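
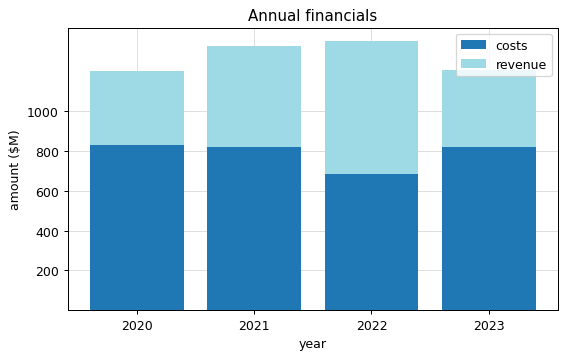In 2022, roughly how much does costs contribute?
costs top ≈ 600, bottom ≈ 0; segment ≈ 600.

≈ 600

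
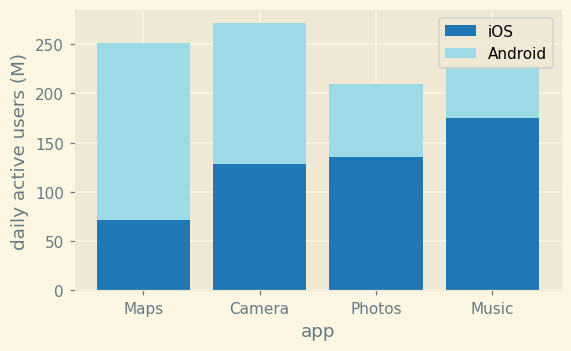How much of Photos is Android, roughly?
Android top ≈ 200, bottom ≈ 125; segment ≈ 75.

≈ 75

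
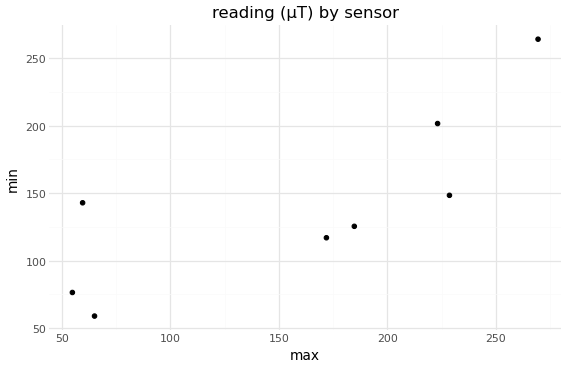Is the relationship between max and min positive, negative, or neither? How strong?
Points are positively correlated; strong (|r| ≈ 0.8).

positive, strong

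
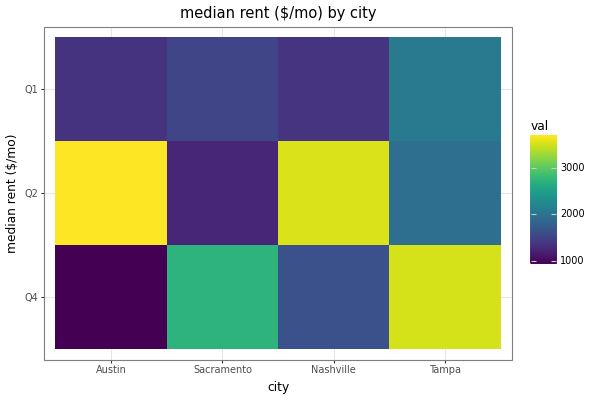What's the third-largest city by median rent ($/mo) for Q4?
Nashville

Top 4 for Q4: Tampa ≈ 3500, Sacramento ≈ 2500, Nashville ≈ 1500, Austin ≈ 1000.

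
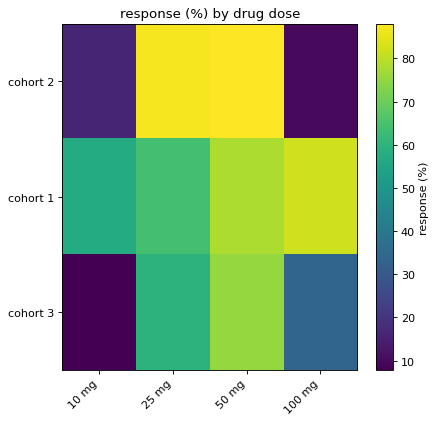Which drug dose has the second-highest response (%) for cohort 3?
25 mg

Top 3 for cohort 3: 50 mg ≈ 80, 25 mg ≈ 60, 100 mg ≈ 30.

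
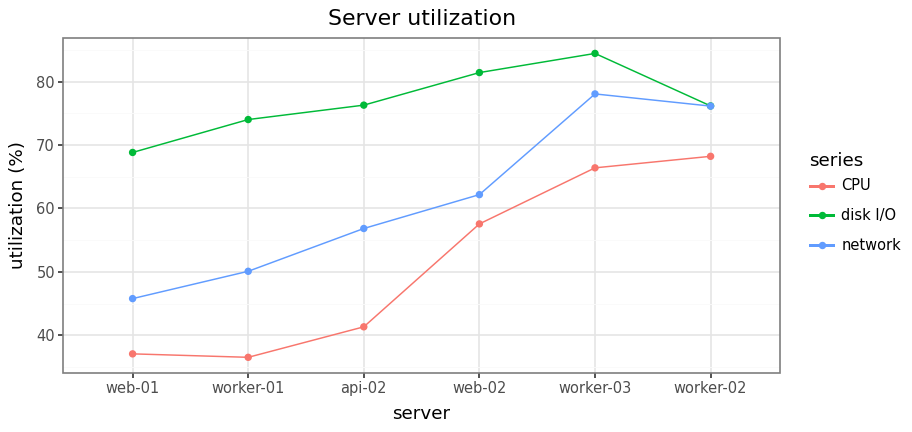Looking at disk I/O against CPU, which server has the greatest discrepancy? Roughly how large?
worker-01: disk I/O ≈ 75, CPU ≈ 35 → gap ≈ 40. Next-largest (api-02) is only ≈ 35.

worker-01, ≈ 40 %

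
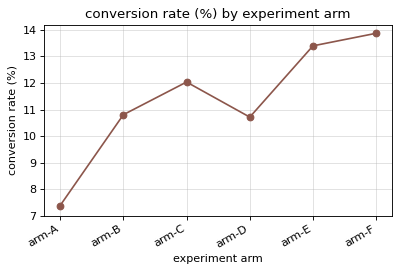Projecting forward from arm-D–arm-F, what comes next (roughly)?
≈ 15.5

Last three: 11, 13, 14 → slope ≈ 1.5/step → next ≈ 15.5.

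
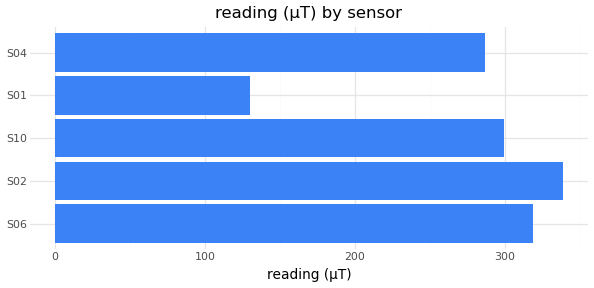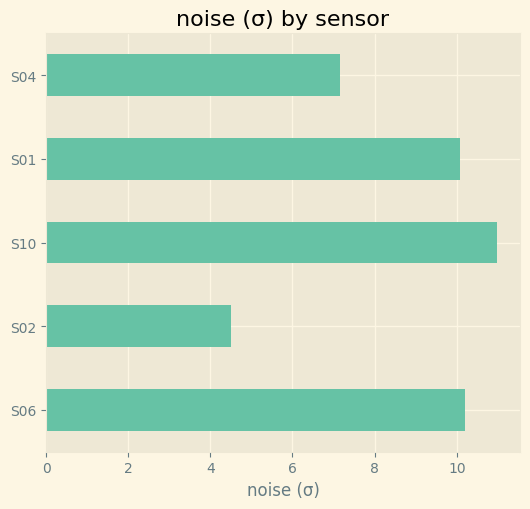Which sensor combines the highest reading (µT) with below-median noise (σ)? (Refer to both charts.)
Chart 2 median noise (σ) ≈ 10; below-median sensors: S02, S04. Among those, S02 has the highest reading (µT) (≈ 350).

S02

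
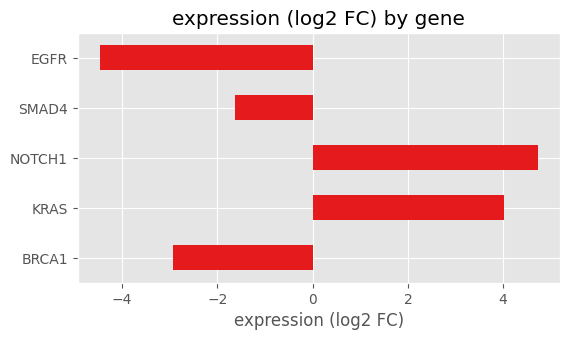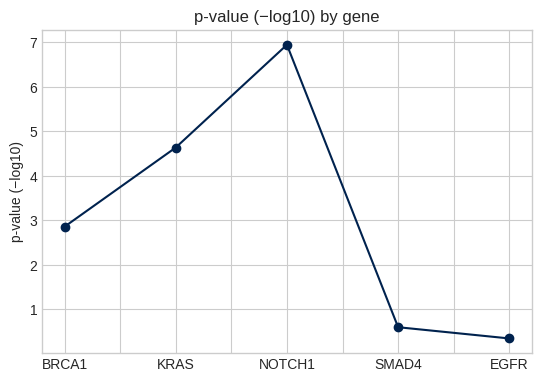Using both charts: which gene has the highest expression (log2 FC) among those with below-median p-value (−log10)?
SMAD4

Chart 2 median p-value (−log10) ≈ 3; below-median genes: SMAD4, EGFR. Among those, SMAD4 has the highest expression (log2 FC) (≈ -1.5).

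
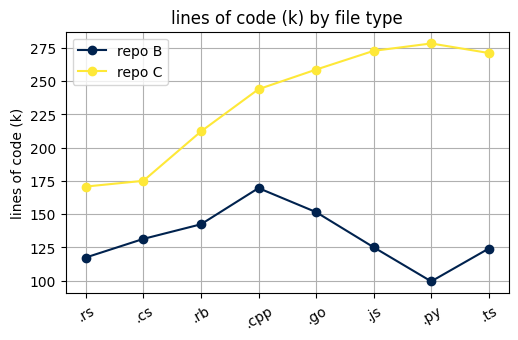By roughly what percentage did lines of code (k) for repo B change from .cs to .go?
.cs ≈ 140, .go ≈ 160; (160 − 140) / 140 ≈ +14.3%.

≈ +14.3%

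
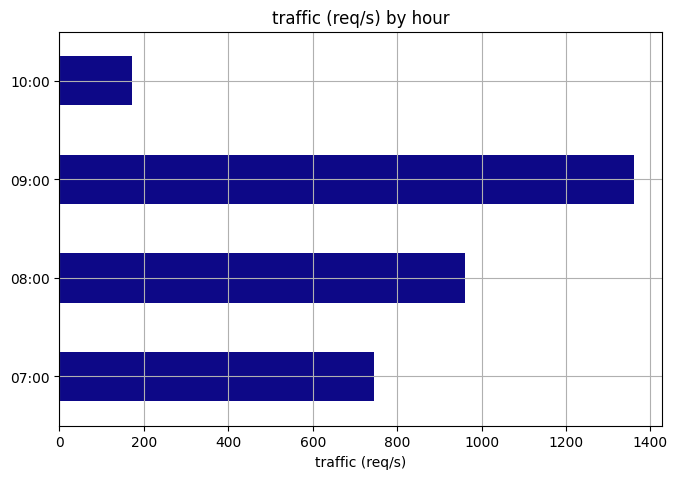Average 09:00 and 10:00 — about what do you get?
(1400 + 200) / 2 ≈ 800.

≈ 800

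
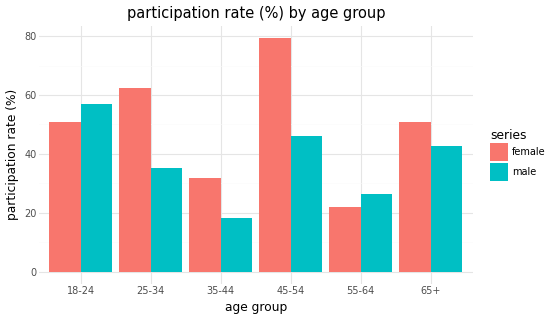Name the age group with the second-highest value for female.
Top 3 for female: 45-54 ≈ 80, 25-34 ≈ 60, 18-24 ≈ 50.

25-34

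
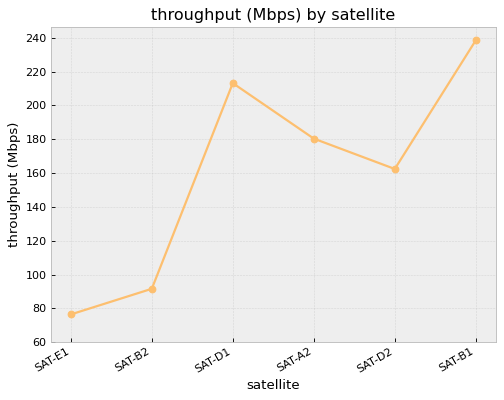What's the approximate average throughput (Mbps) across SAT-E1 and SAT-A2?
≈ 130

(80 + 180) / 2 ≈ 130.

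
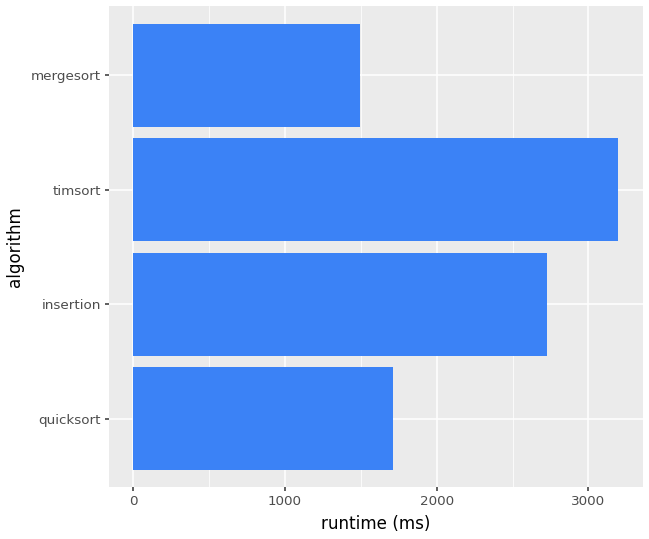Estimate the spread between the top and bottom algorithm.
Max timsort ≈ 3000, min mergesort ≈ 1500; range ≈ 1500.

≈ 1500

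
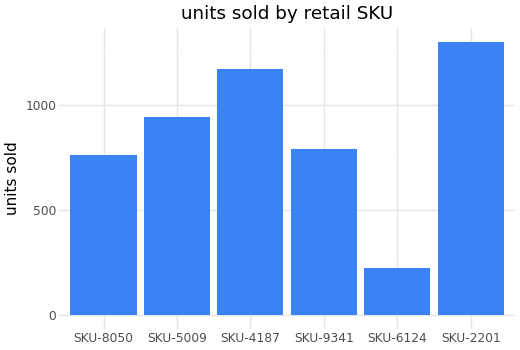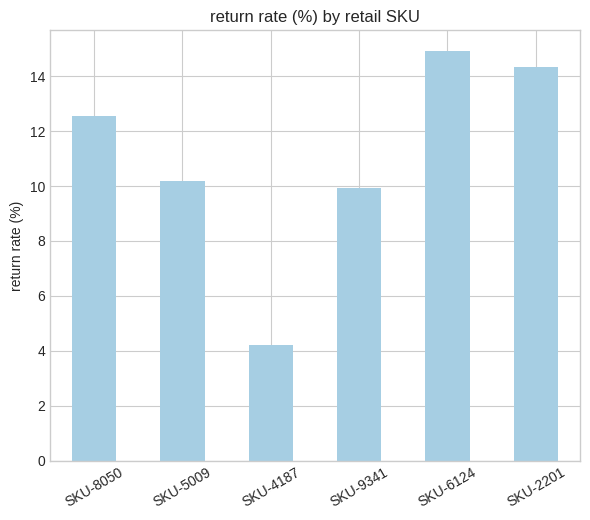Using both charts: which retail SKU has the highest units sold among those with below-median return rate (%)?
Chart 2 median return rate (%) ≈ 12; below-median retail SKUs: SKU-5009, SKU-4187, SKU-9341. Among those, SKU-4187 has the highest units sold (≈ 1200).

SKU-4187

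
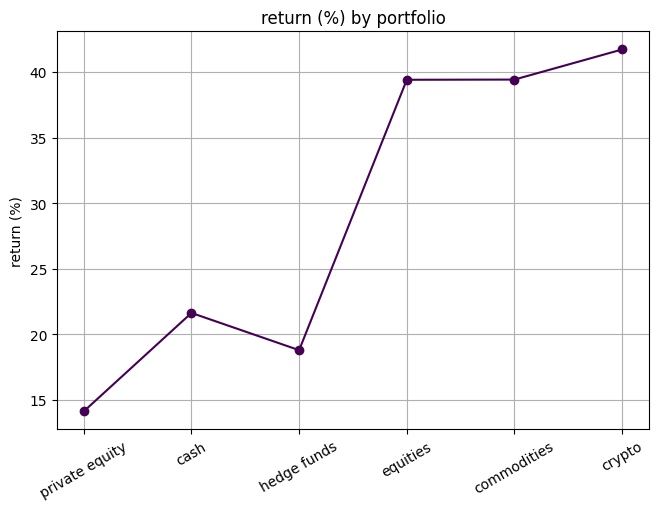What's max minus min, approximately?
Max crypto ≈ 40, min private equity ≈ 15; range ≈ 25.

≈ 25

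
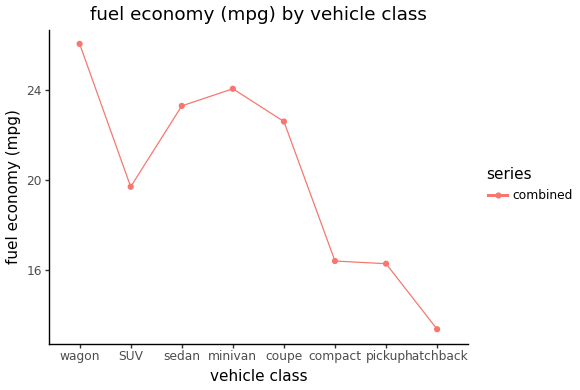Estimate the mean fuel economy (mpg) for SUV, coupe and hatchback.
≈ 19

(20 + 22 + 14) / 3 ≈ 19.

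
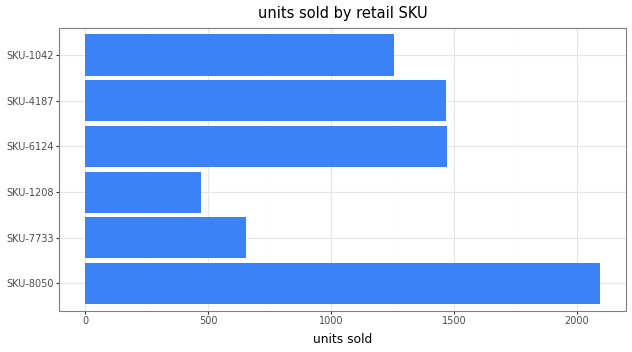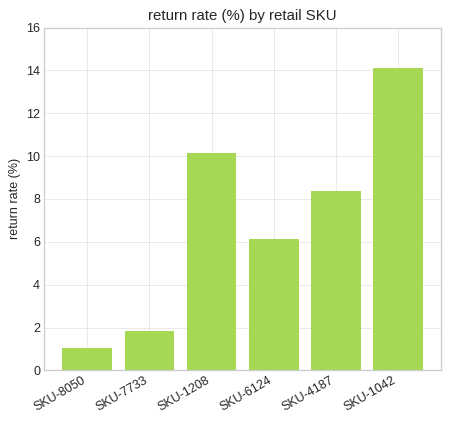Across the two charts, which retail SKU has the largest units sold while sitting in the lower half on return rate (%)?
Chart 2 median return rate (%) ≈ 8; below-median retail SKUs: SKU-8050, SKU-7733, SKU-6124. Among those, SKU-8050 has the highest units sold (≈ 2000).

SKU-8050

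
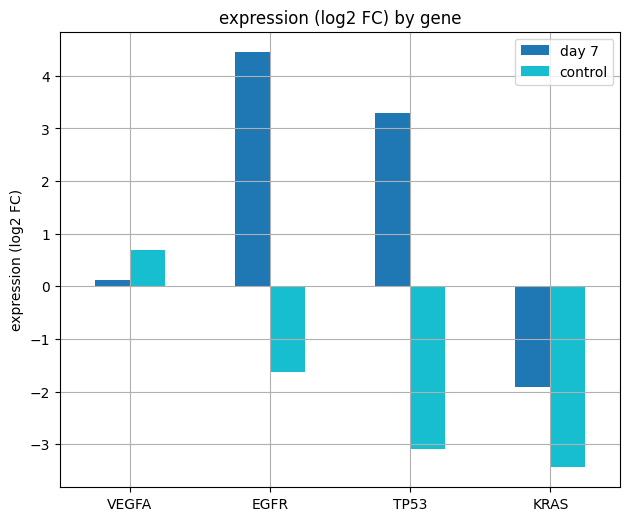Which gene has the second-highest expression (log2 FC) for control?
EGFR

Top 3 for control: VEGFA ≈ 1, EGFR ≈ -2, TP53 ≈ -3.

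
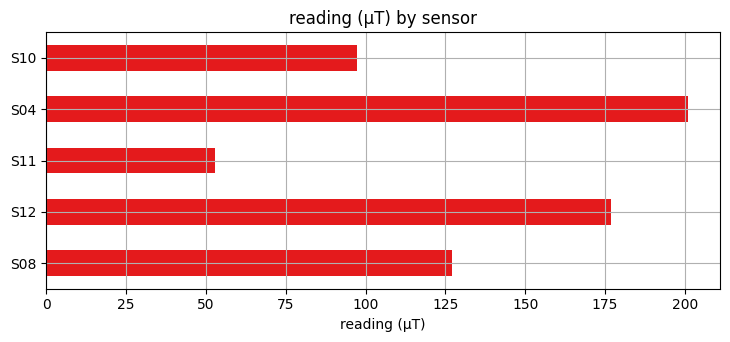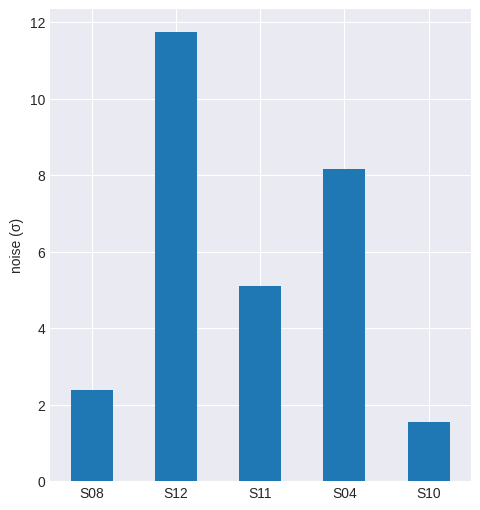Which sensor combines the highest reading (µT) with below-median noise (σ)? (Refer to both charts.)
Chart 2 median noise (σ) ≈ 6; below-median sensors: S08, S10. Among those, S08 has the highest reading (µT) (≈ 120).

S08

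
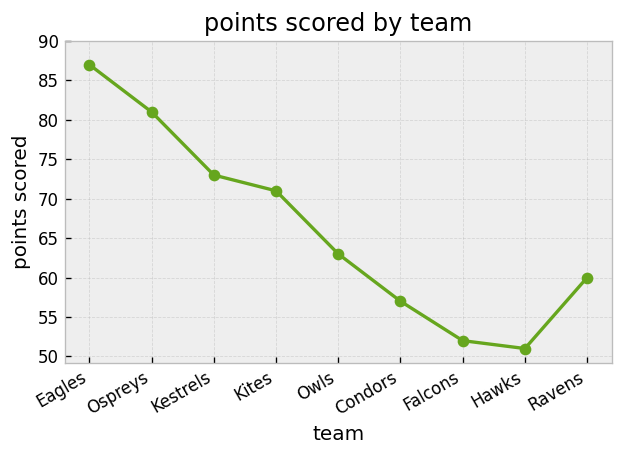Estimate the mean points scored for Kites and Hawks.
≈ 60

(70 + 50) / 2 ≈ 60.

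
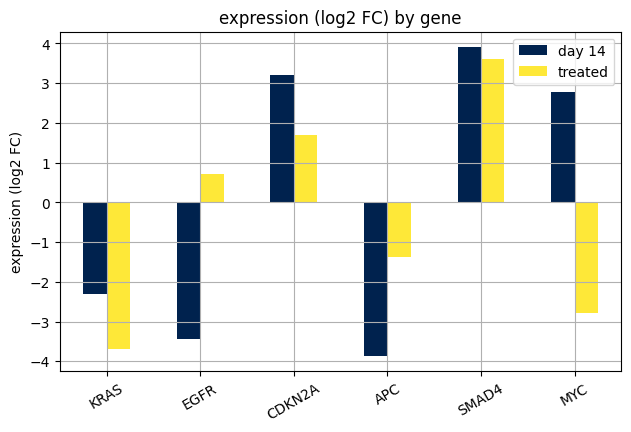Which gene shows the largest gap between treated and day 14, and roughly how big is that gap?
MYC, ≈ 6 log2 FC

MYC: treated ≈ -3, day 14 ≈ 3 → gap ≈ 6. Next-largest (EGFR) is only ≈ 4.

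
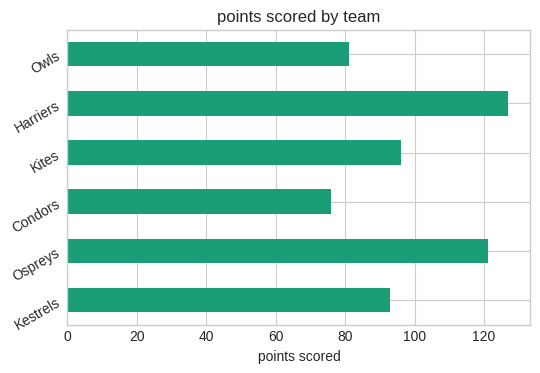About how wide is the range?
≈ 40

Max Harriers ≈ 120, min Condors ≈ 80; range ≈ 40.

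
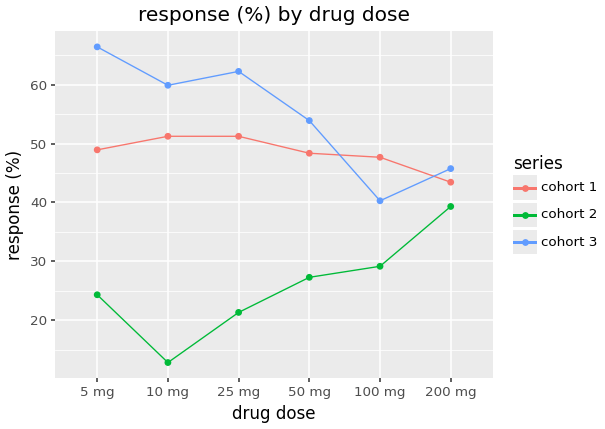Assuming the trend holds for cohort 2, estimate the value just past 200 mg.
Last three: 25, 30, 40 → slope ≈ 7.5/step → next ≈ 47.5.

≈ 47.5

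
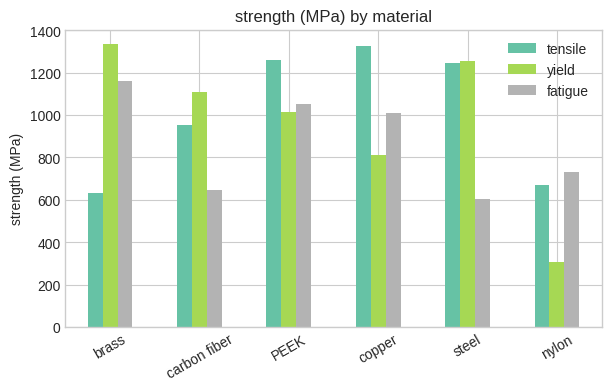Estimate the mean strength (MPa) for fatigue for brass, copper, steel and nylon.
(1200 + 1000 + 600 + 800) / 4 ≈ 900.

≈ 900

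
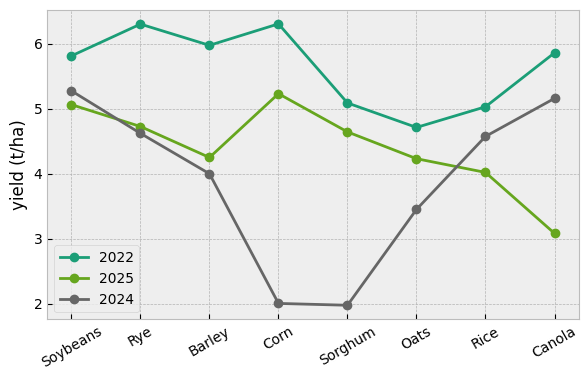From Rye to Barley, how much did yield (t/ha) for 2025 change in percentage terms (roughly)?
Rye ≈ 4.5, Barley ≈ 4.0; (4.0 − 4.5) / 4.5 ≈ -11.1%.

≈ -11.1%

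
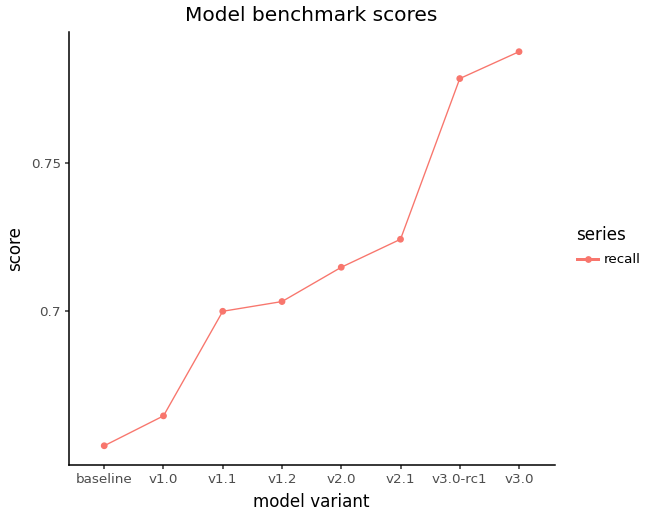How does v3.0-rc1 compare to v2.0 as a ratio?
≈ 1.08×

v3.0-rc1 ≈ 0.78, v2.0 ≈ 0.72; 0.78/0.72 ≈ 1.08.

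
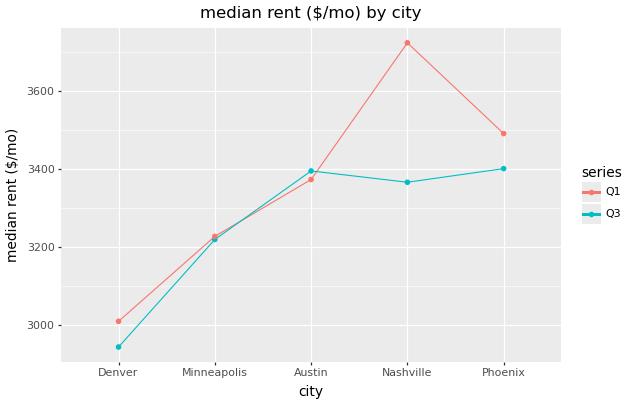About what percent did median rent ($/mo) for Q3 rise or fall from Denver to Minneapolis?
Denver ≈ 2900, Minneapolis ≈ 3200; (3200 − 2900) / 2900 ≈ +10.3%.

≈ +10.3%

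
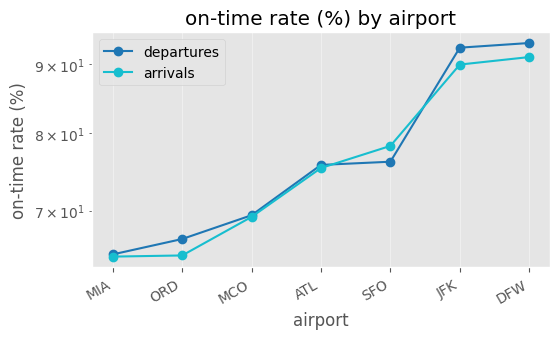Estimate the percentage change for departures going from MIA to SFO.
MIA ≈ 65, SFO ≈ 75; (75 − 65) / 65 ≈ +15.4%.

≈ +15.4%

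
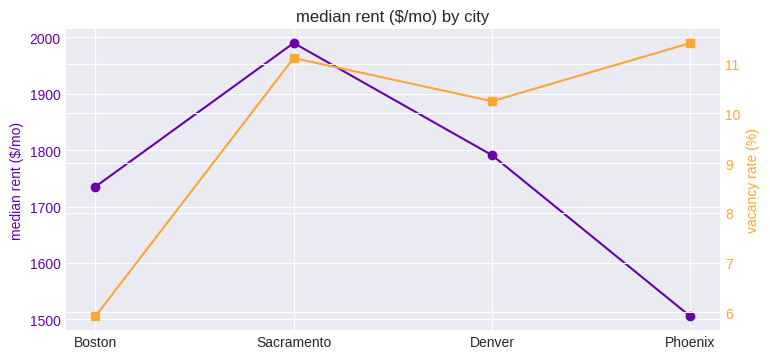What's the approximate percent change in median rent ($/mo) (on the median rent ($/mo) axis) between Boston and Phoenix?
Boston ≈ 1750, Phoenix ≈ 1500; (1500 − 1750) / 1750 ≈ -14.3%.

≈ -14.3%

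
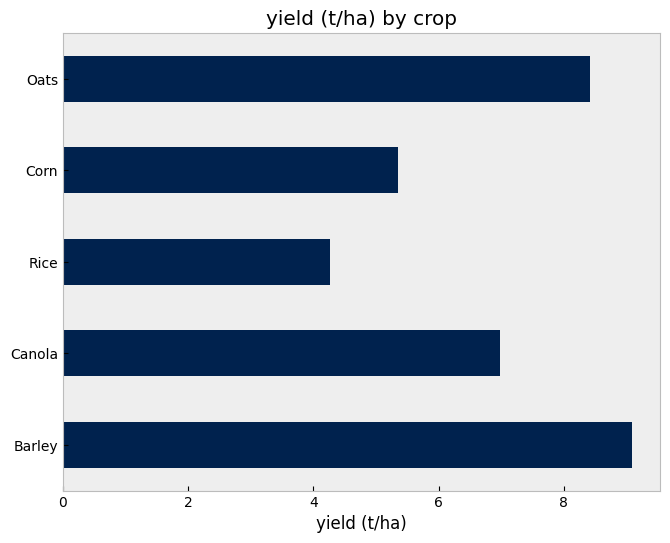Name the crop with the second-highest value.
Top 3: Barley ≈ 9, Oats ≈ 8, Canola ≈ 7.

Oats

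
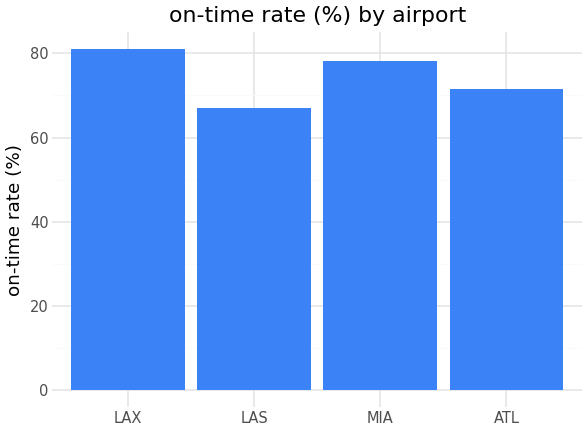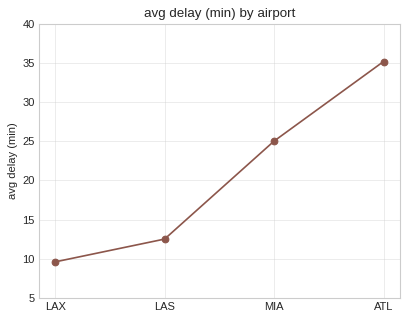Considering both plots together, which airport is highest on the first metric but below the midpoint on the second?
LAX

Chart 2 median avg delay (min) ≈ 20; below-median airports: LAX, LAS. Among those, LAX has the highest on-time rate (%) (≈ 80).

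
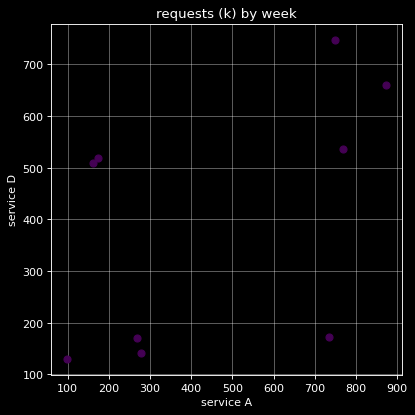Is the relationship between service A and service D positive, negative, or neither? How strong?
Points are positively correlated; moderate (|r| ≈ 0.5).

positive, moderate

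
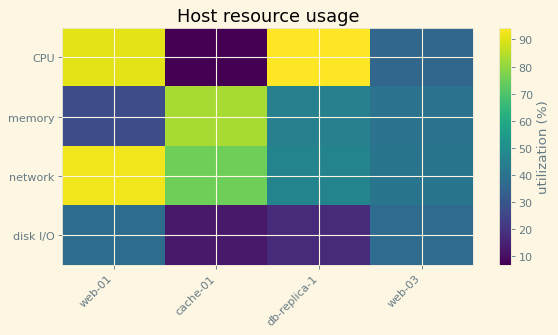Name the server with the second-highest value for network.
Top 3 for network: web-01 ≈ 90, cache-01 ≈ 70, db-replica-1 ≈ 50.

cache-01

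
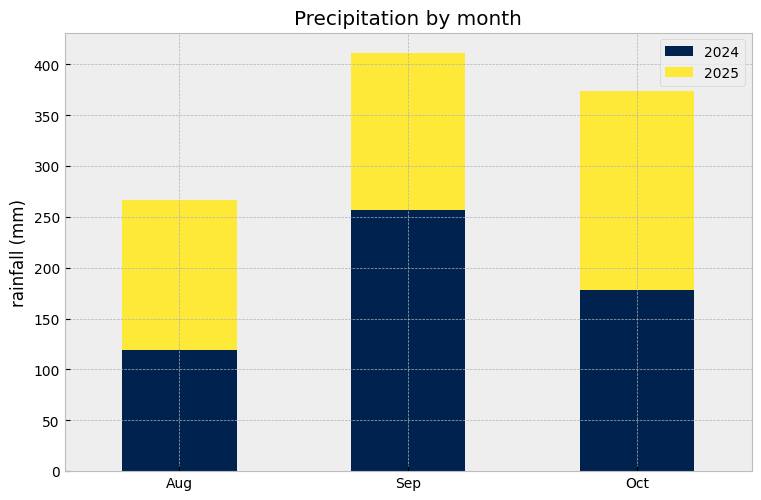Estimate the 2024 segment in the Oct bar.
2024 top ≈ 200, bottom ≈ 0; segment ≈ 200.

≈ 200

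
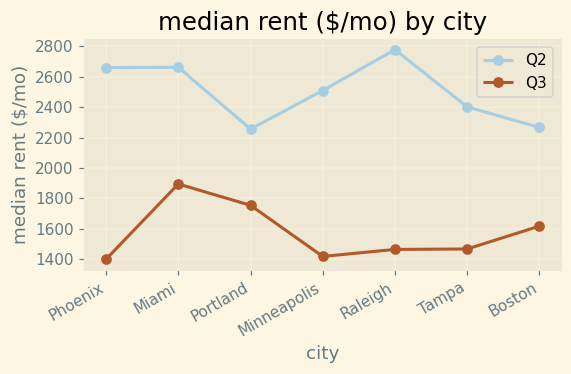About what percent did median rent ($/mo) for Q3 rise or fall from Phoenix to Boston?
≈ +14.3%

Phoenix ≈ 1400, Boston ≈ 1600; (1600 − 1400) / 1400 ≈ +14.3%.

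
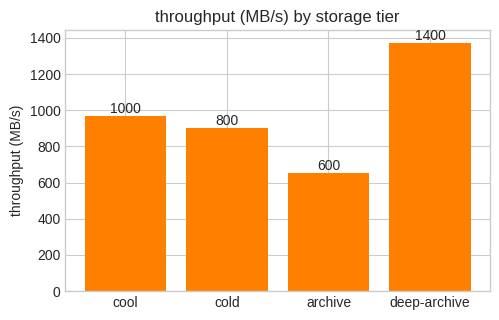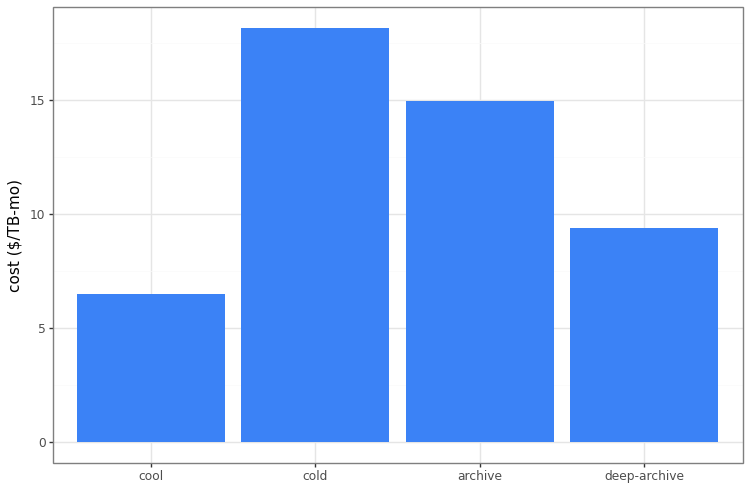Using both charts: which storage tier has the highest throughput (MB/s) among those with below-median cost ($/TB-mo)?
deep-archive

Chart 2 median cost ($/TB-mo) ≈ 12; below-median storage tiers: cool, deep-archive. Among those, deep-archive has the highest throughput (MB/s) (≈ 1400).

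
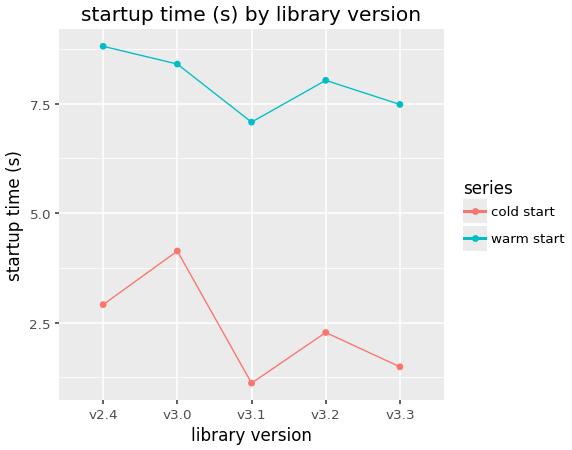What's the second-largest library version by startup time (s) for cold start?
v2.4

Top 3 for cold start: v3.0 ≈ 4, v2.4 ≈ 3, v3.2 ≈ 2.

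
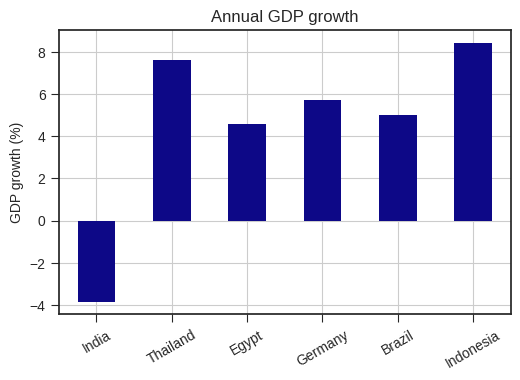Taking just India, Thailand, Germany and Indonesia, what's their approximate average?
(-4 + 8 + 6 + 8) / 4 ≈ 4.

≈ 4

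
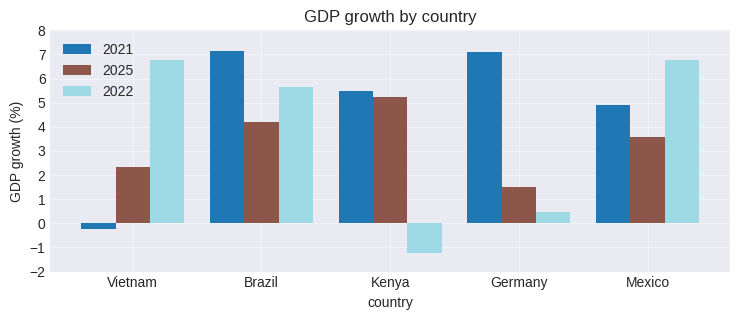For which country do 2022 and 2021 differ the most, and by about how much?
Vietnam, ≈ 7 %

Vietnam: 2022 ≈ 7, 2021 ≈ 0 → gap ≈ 7. Next-largest (Kenya) is only ≈ 6.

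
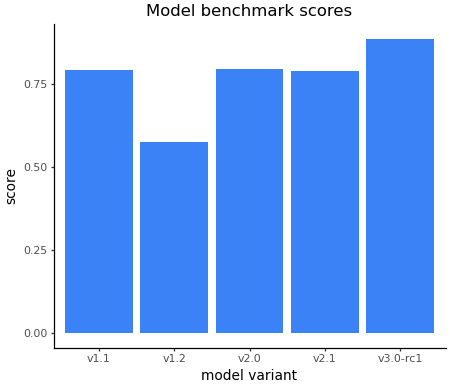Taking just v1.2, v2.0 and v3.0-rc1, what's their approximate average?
≈ 0.77

(0.6 + 0.8 + 0.9) / 3 ≈ 0.77.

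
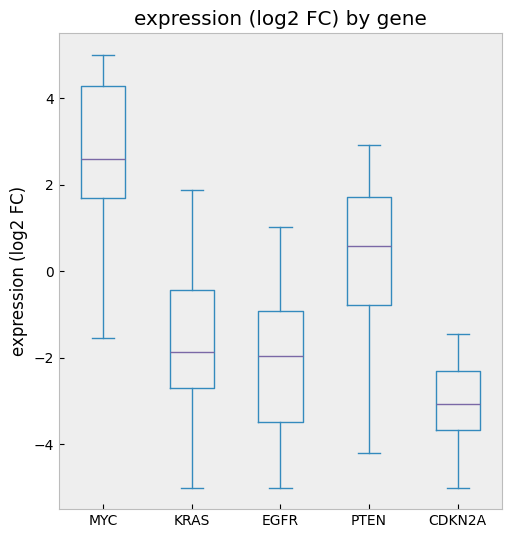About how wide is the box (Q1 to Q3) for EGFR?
≈ 2.5

Q3 ≈ -1.0, Q1 ≈ -3.5; IQR ≈ 2.5.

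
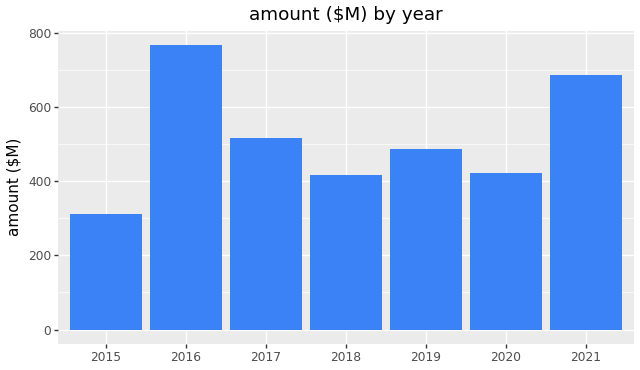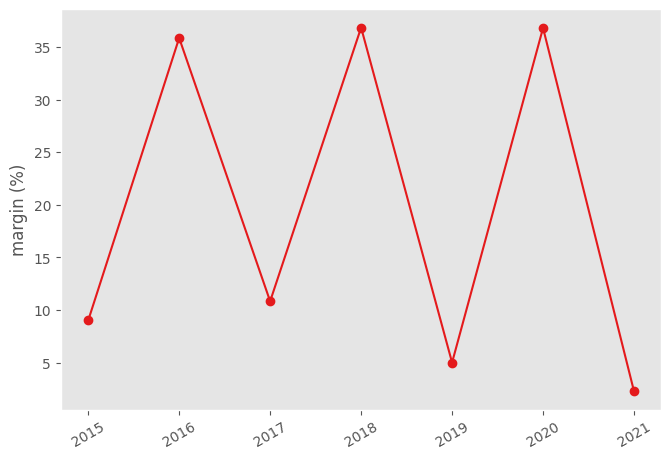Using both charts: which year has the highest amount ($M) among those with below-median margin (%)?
Chart 2 median margin (%) ≈ 10; below-median years: 2015, 2019, 2021. Among those, 2021 has the highest amount ($M) (≈ 700).

2021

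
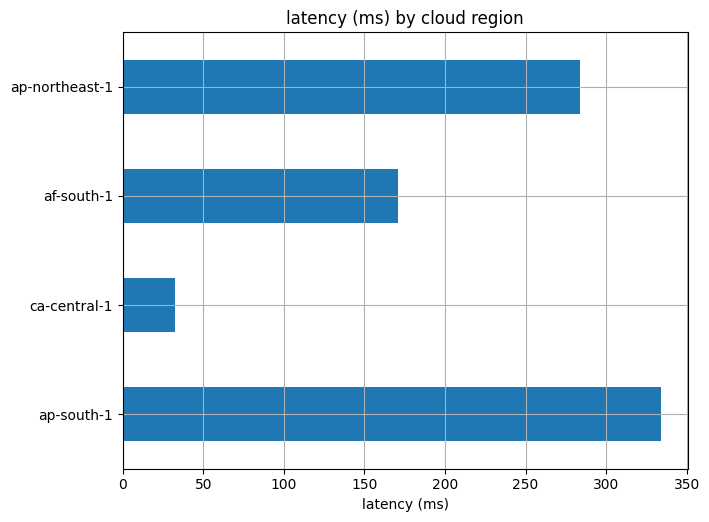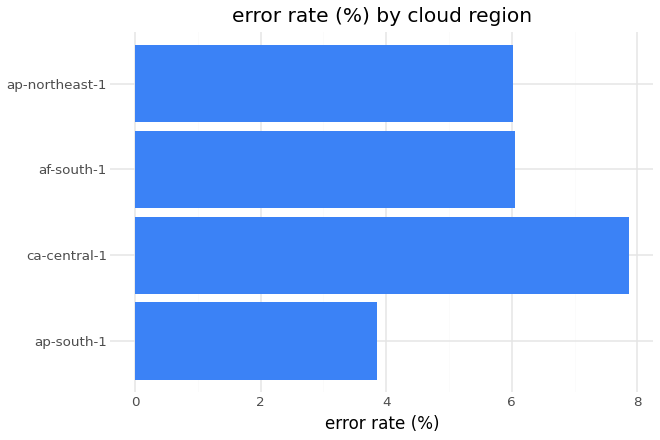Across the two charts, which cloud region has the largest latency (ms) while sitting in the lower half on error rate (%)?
Chart 2 median error rate (%) ≈ 6; below-median cloud regions: ap-south-1, ap-northeast-1. Among those, ap-south-1 has the highest latency (ms) (≈ 350).

ap-south-1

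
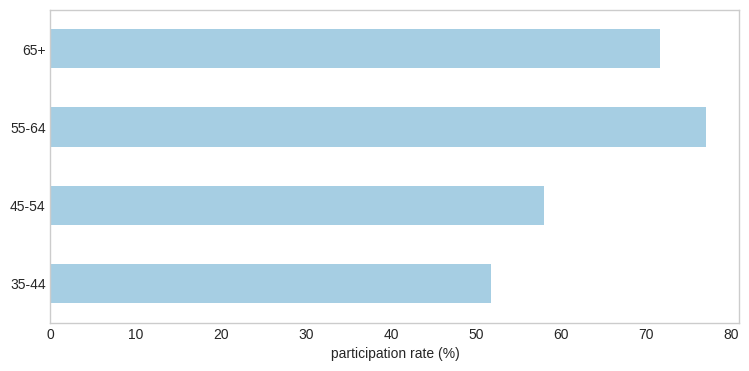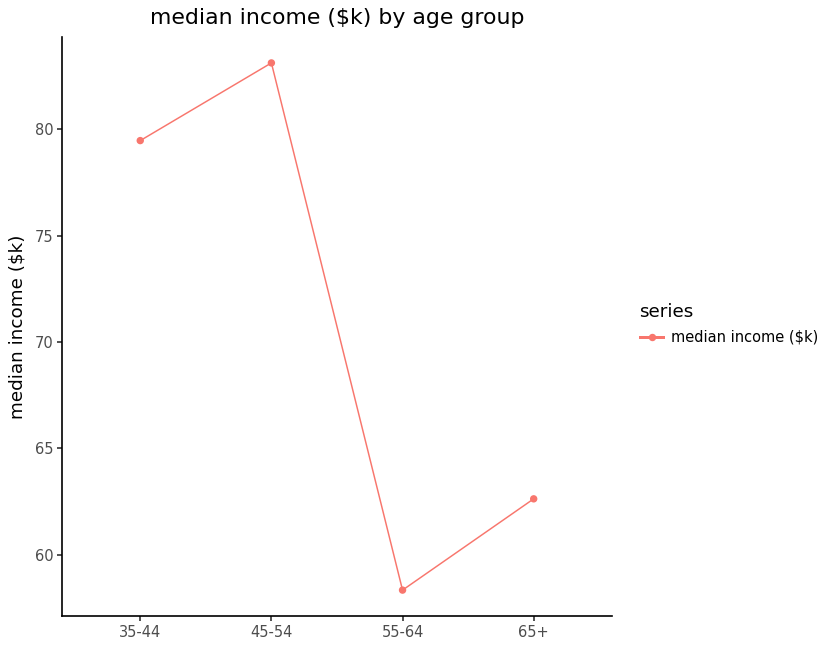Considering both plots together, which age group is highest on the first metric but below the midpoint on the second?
55-64

Chart 2 median median income ($k) ≈ 70; below-median age groups: 55-64, 65+. Among those, 55-64 has the highest participation rate (%) (≈ 80).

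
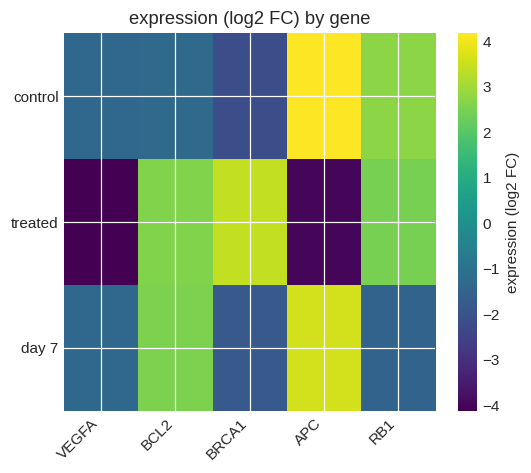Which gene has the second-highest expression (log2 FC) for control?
Top 3 for control: APC ≈ 4, RB1 ≈ 3, BCL2 ≈ -1.

RB1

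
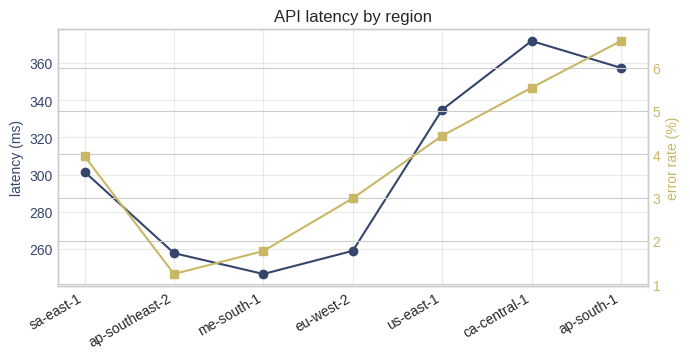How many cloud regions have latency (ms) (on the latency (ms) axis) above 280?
4

Above 280: sa-east-1, us-east-1, ca-central-1, ap-south-1.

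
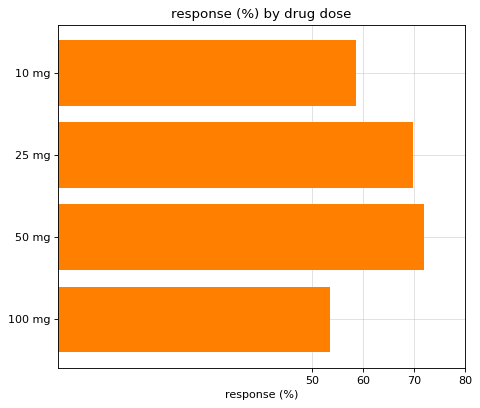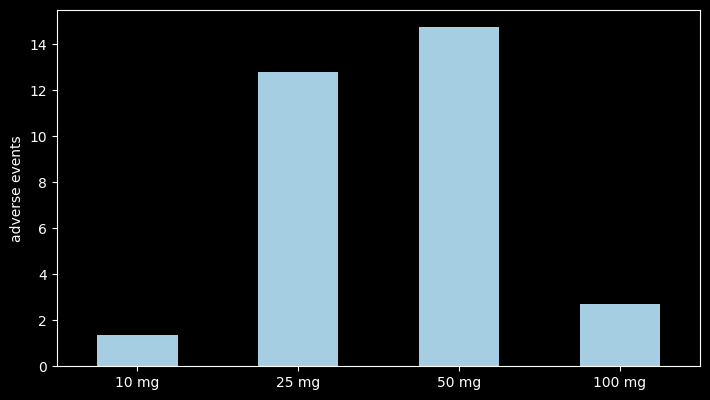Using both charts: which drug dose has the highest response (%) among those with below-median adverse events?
Chart 2 median adverse events ≈ 8; below-median drug doses: 10 mg, 100 mg. Among those, 10 mg has the highest response (%) (≈ 60).

10 mg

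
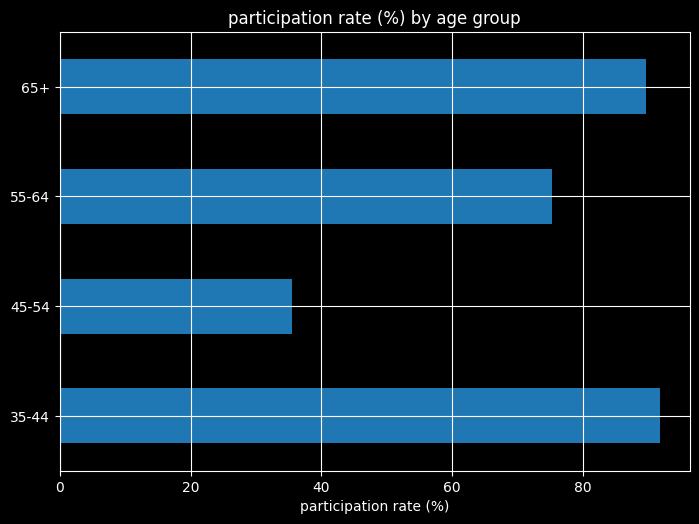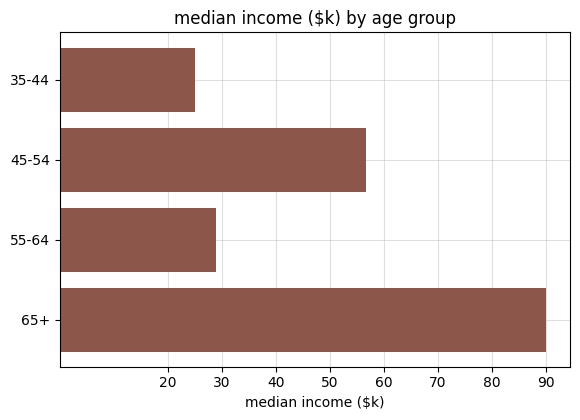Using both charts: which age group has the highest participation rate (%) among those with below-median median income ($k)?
35-44

Chart 2 median median income ($k) ≈ 40; below-median age groups: 35-44, 55-64. Among those, 35-44 has the highest participation rate (%) (≈ 90).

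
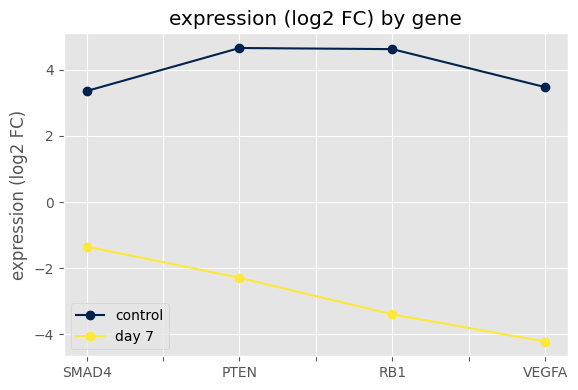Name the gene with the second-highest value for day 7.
PTEN

Top 3 for day 7: SMAD4 ≈ -1, PTEN ≈ -2, RB1 ≈ -3.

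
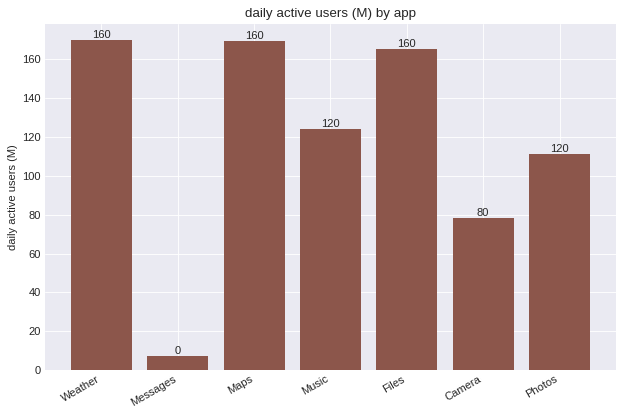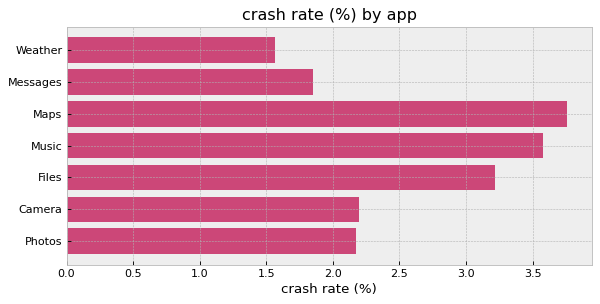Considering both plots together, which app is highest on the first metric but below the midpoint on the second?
Weather

Chart 2 median crash rate (%) ≈ 2; below-median apps: Weather, Messages, Photos. Among those, Weather has the highest daily active users (M) (≈ 160).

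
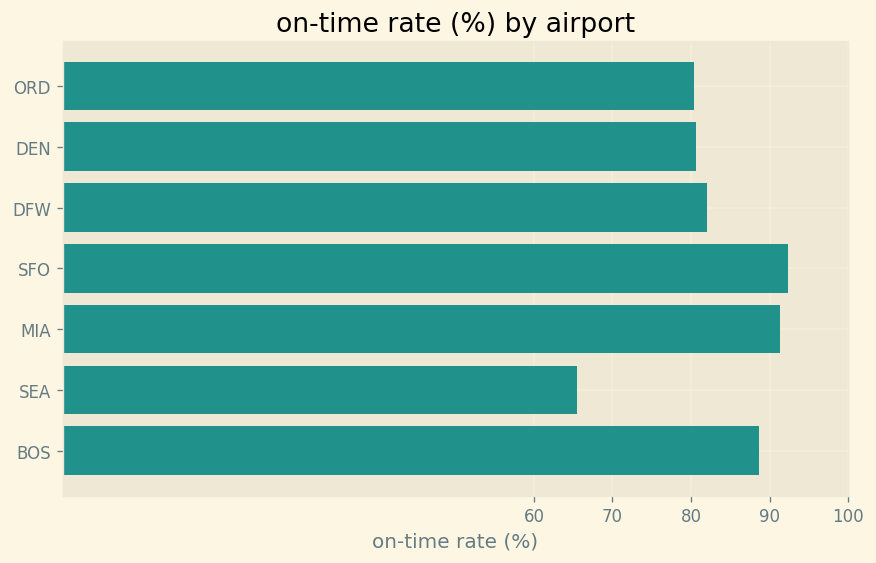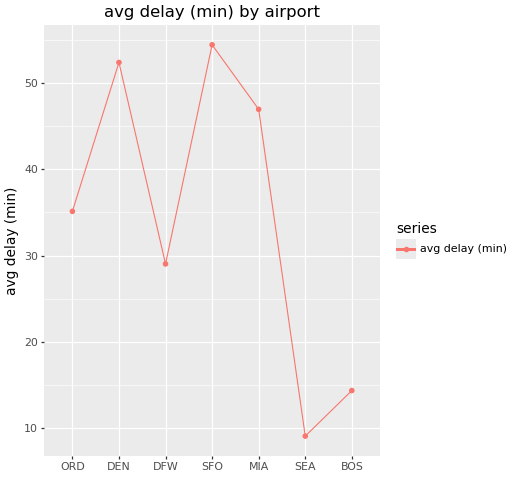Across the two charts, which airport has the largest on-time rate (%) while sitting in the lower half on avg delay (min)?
BOS

Chart 2 median avg delay (min) ≈ 35; below-median airports: DFW, SEA, BOS. Among those, BOS has the highest on-time rate (%) (≈ 90).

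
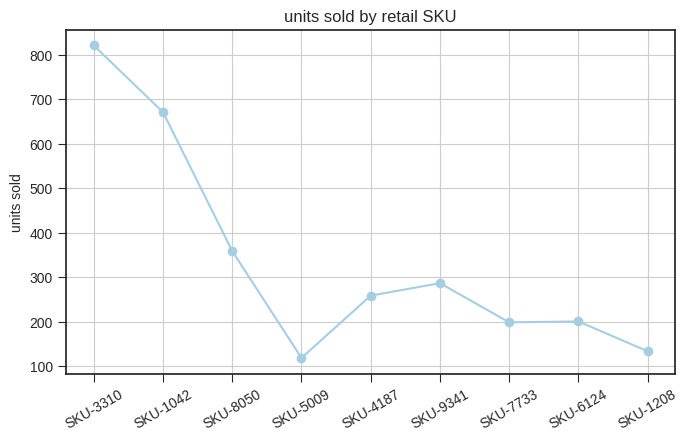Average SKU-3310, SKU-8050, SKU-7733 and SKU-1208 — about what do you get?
(800 + 400 + 200 + 100) / 4 ≈ 375.

≈ 375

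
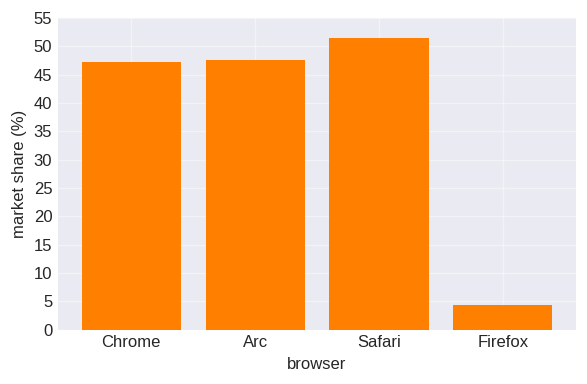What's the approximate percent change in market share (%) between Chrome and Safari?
Chrome ≈ 45, Safari ≈ 50; (50 − 45) / 45 ≈ +11.1%.

≈ +11.1%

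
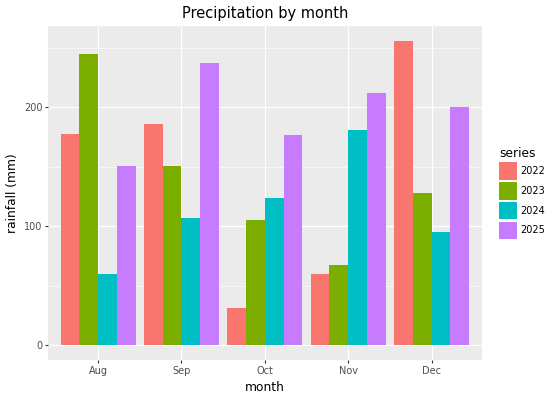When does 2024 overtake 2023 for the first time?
Sep: 2024 ≈ 100 vs 2023 ≈ 150 (not yet); Oct: 2024 ≈ 125 vs 2023 ≈ 100 (first crossover).

Oct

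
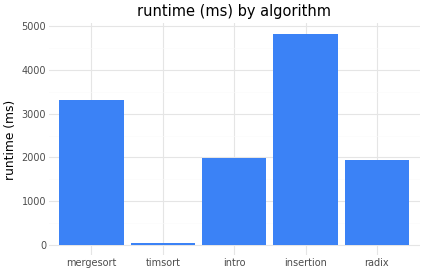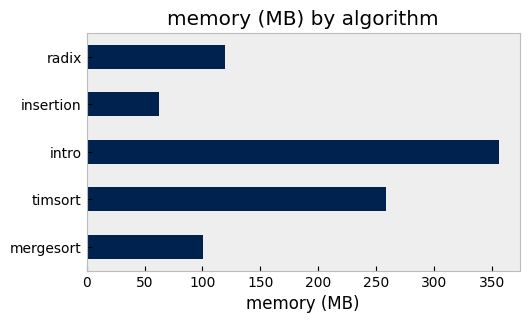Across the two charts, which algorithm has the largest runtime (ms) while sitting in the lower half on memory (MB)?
Chart 2 median memory (MB) ≈ 100; below-median algorithms: mergesort, insertion. Among those, insertion has the highest runtime (ms) (≈ 5000).

insertion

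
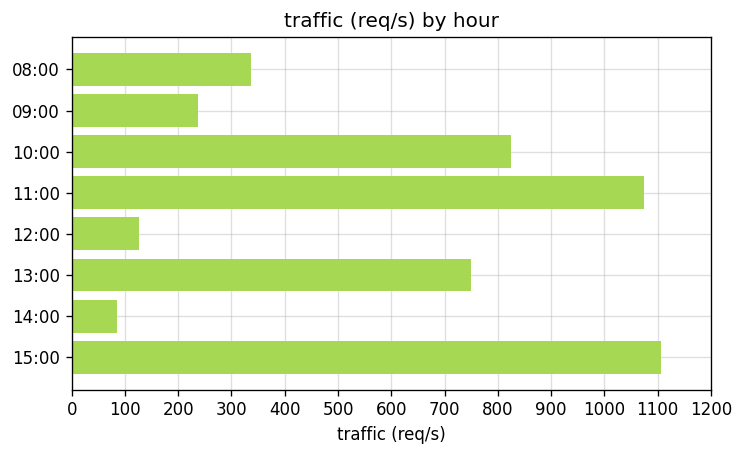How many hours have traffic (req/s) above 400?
Above 400: 10:00, 11:00, 13:00, 15:00.

4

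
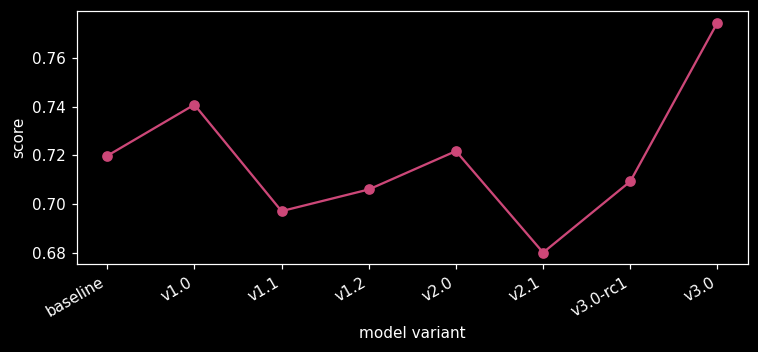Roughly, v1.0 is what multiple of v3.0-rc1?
v1.0 ≈ 0.74, v3.0-rc1 ≈ 0.71; 0.74/0.71 ≈ 1.04.

≈ 1.04×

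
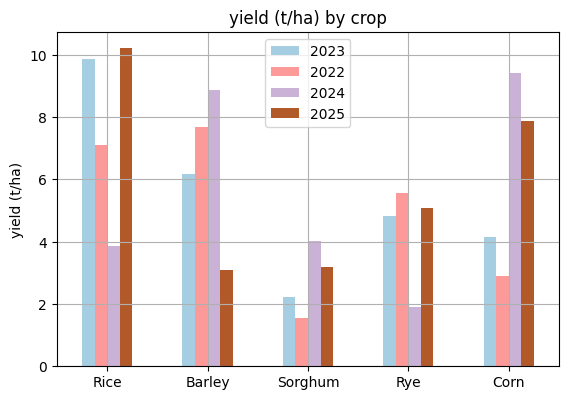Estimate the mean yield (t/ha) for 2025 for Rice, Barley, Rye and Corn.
≈ 6

(10 + 3 + 5 + 8) / 4 ≈ 6.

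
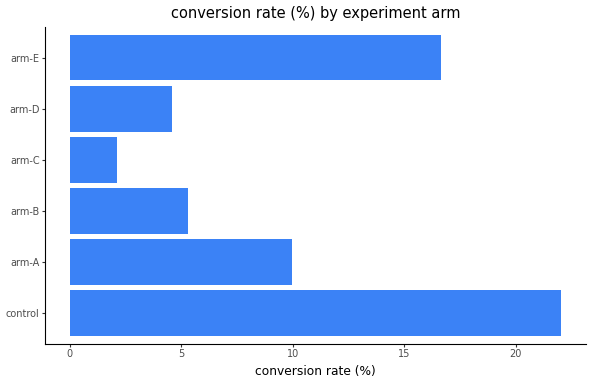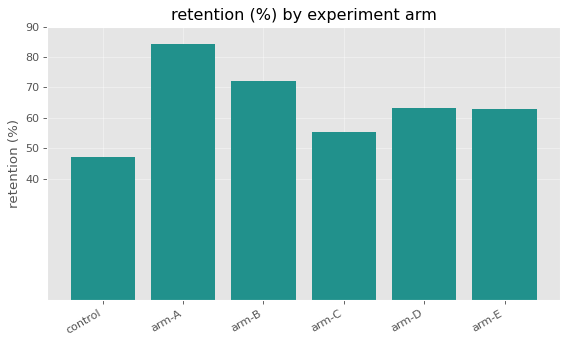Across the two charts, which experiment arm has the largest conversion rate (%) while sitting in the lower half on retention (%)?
control

Chart 2 median retention (%) ≈ 60; below-median experiment arms: control, arm-C, arm-E. Among those, control has the highest conversion rate (%) (≈ 20).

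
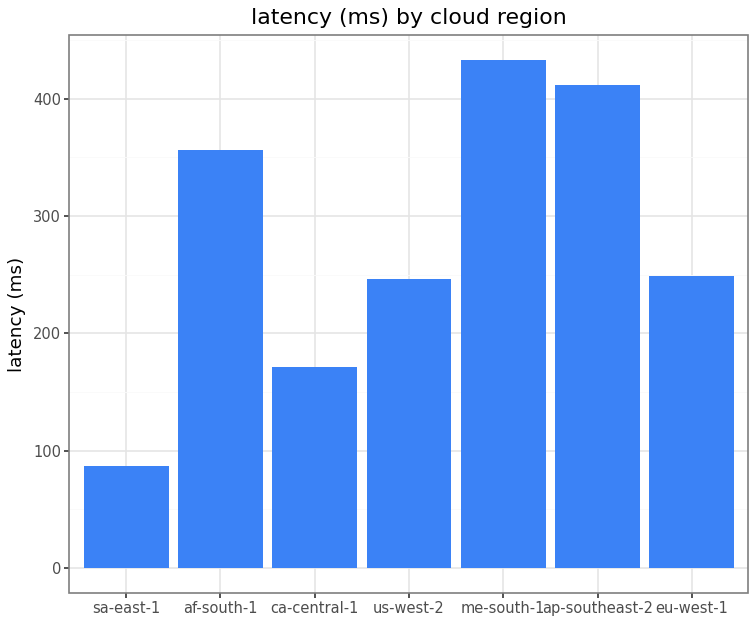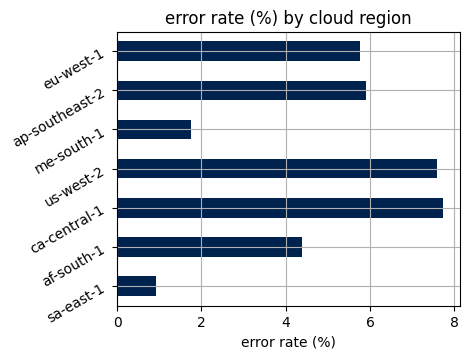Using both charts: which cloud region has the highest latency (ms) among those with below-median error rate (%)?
me-south-1

Chart 2 median error rate (%) ≈ 6; below-median cloud regions: sa-east-1, af-south-1, me-south-1. Among those, me-south-1 has the highest latency (ms) (≈ 450).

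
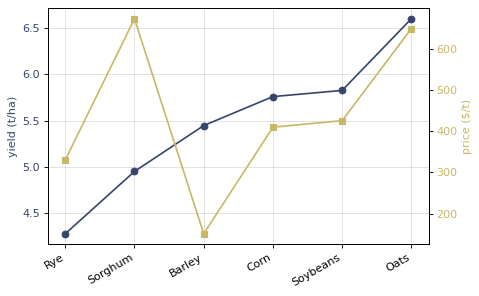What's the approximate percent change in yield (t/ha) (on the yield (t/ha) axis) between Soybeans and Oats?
Soybeans ≈ 5.8, Oats ≈ 6.6; (6.6 − 5.8) / 5.8 ≈ +13.8%.

≈ +13.8%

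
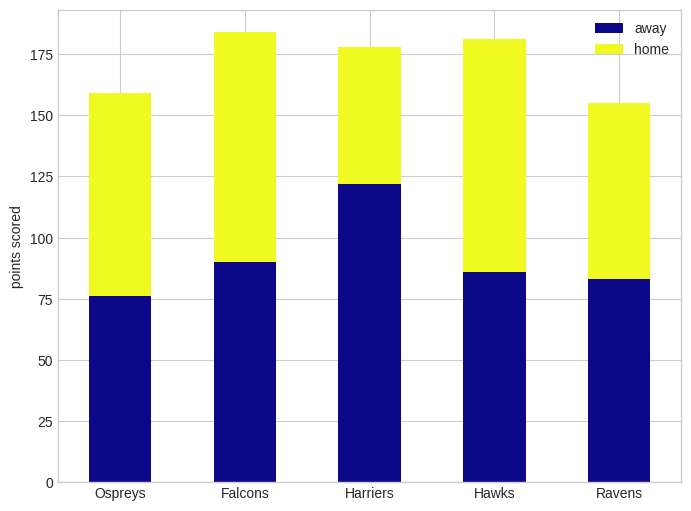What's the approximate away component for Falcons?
away top ≈ 80, bottom ≈ 0; segment ≈ 80.

≈ 80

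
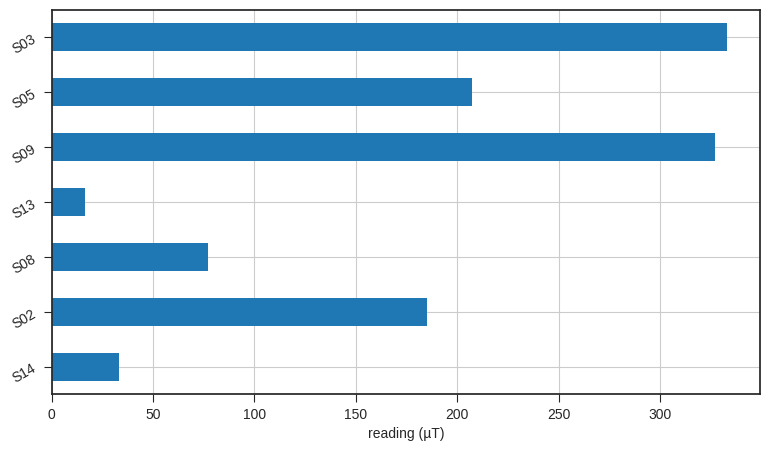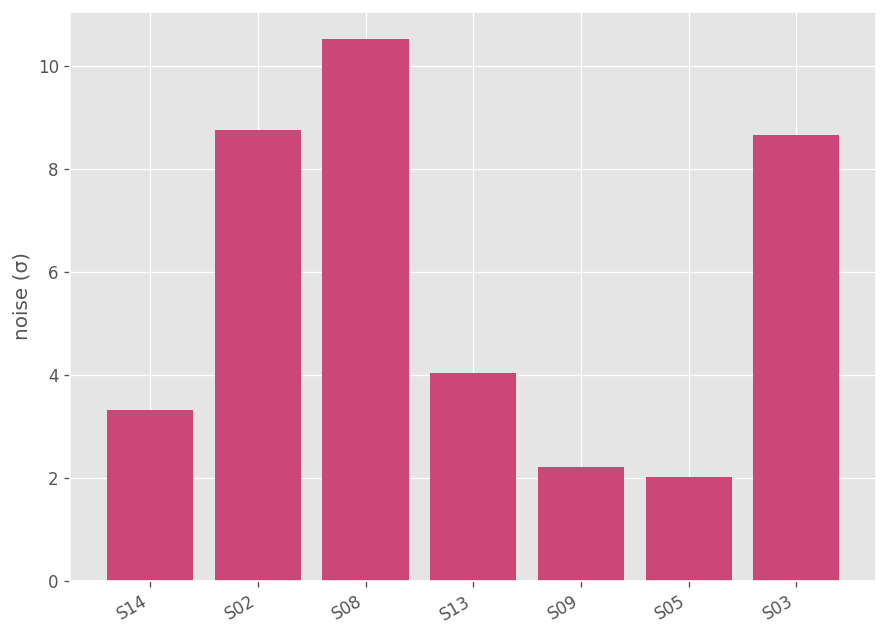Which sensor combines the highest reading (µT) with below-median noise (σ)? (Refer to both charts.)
S09

Chart 2 median noise (σ) ≈ 4; below-median sensors: S14, S09, S05. Among those, S09 has the highest reading (µT) (≈ 350).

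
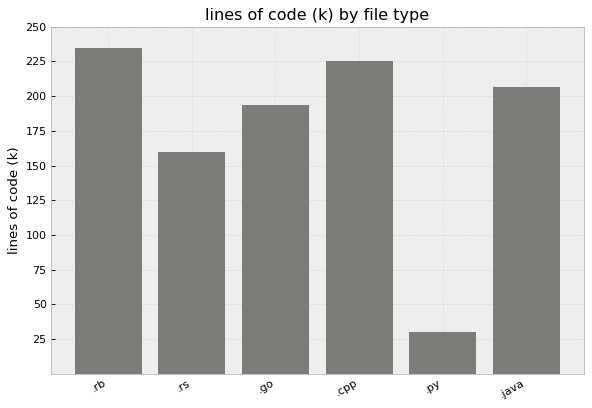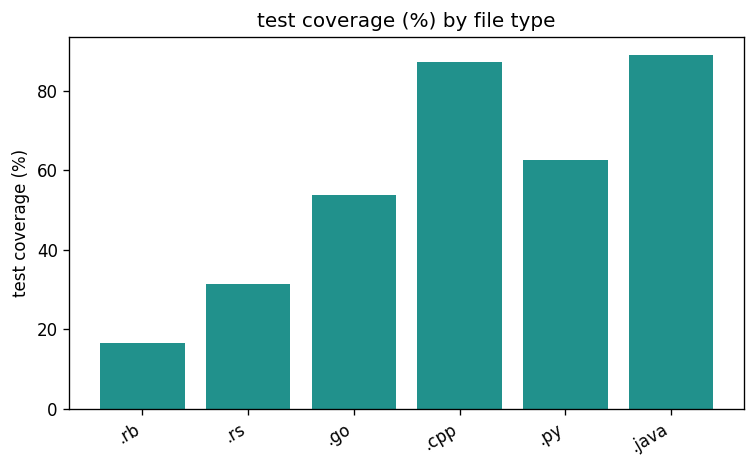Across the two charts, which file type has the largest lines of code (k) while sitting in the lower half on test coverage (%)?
Chart 2 median test coverage (%) ≈ 60; below-median file types: .rb, .rs, .go. Among those, .rb has the highest lines of code (k) (≈ 225).

.rb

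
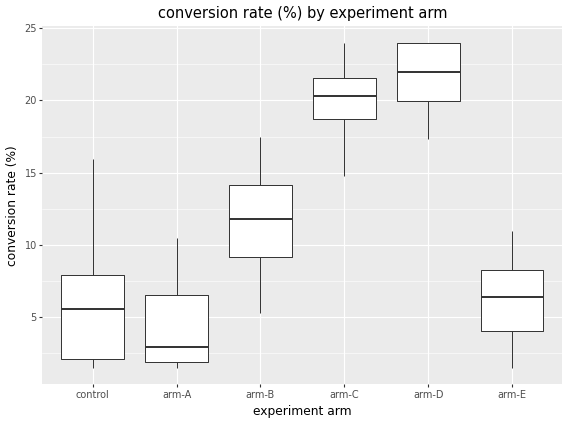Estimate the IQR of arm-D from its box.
≈ 4

Q3 ≈ 24, Q1 ≈ 20; IQR ≈ 4.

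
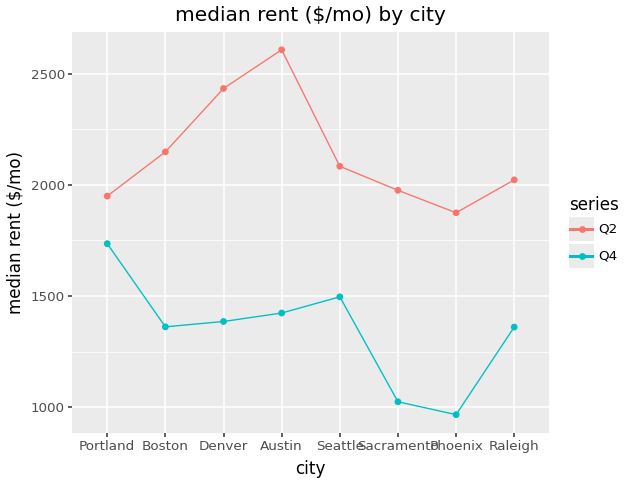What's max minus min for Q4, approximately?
Max Portland ≈ 1800, min Phoenix ≈ 1000; range ≈ 800.

≈ 800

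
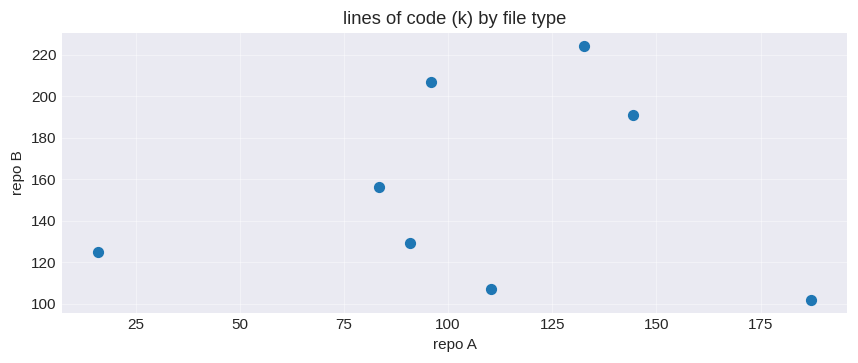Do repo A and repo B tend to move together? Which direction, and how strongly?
no clear correlation

Points are roughly uncorrelated; weak (|r| ≈ 0.1).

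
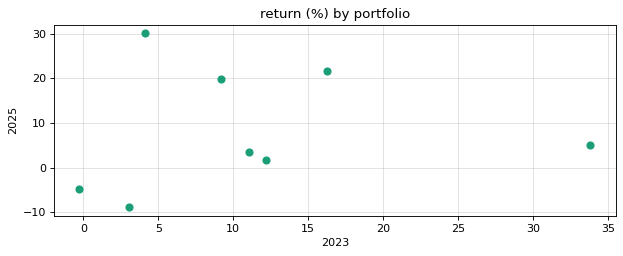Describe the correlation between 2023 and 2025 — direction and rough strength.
no clear correlation

Points are roughly uncorrelated; weak (|r| ≈ 0.1).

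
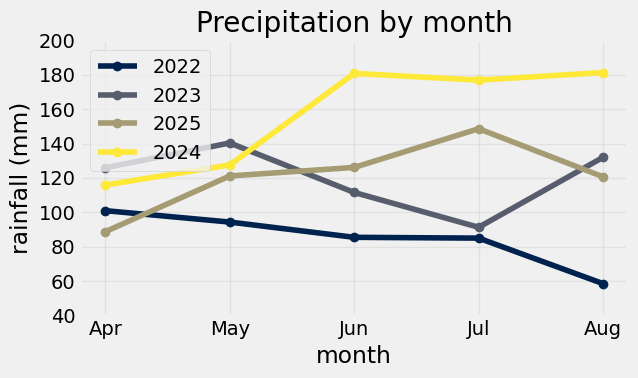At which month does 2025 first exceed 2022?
May

Apr: 2025 ≈ 80 vs 2022 ≈ 100 (not yet); May: 2025 ≈ 120 vs 2022 ≈ 100 (first crossover).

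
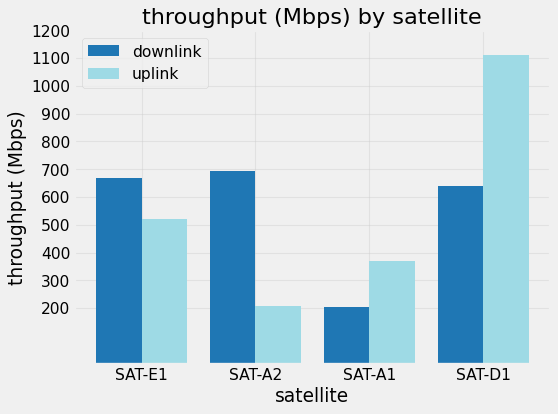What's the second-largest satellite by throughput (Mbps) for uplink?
Top 3 for uplink: SAT-D1 ≈ 1100, SAT-E1 ≈ 500, SAT-A1 ≈ 400.

SAT-E1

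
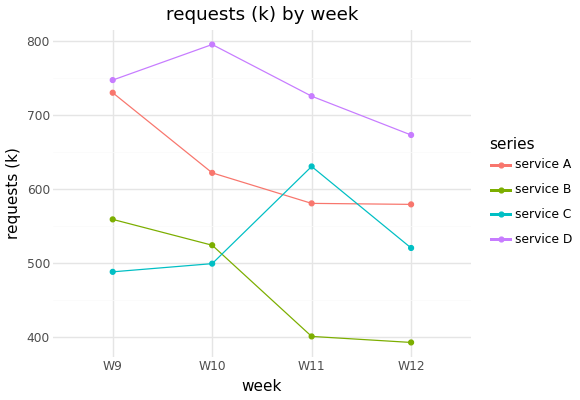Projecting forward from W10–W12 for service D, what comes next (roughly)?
Last three: 800, 750, 650 → slope ≈ -75/step → next ≈ 575.

≈ 575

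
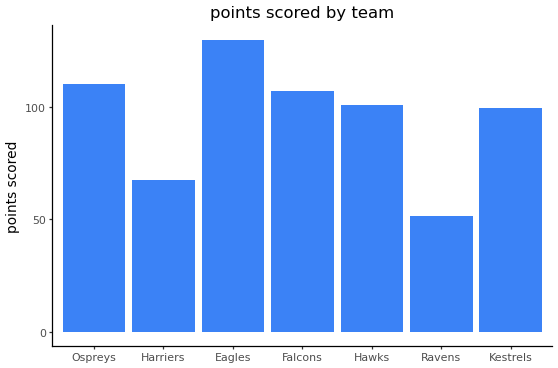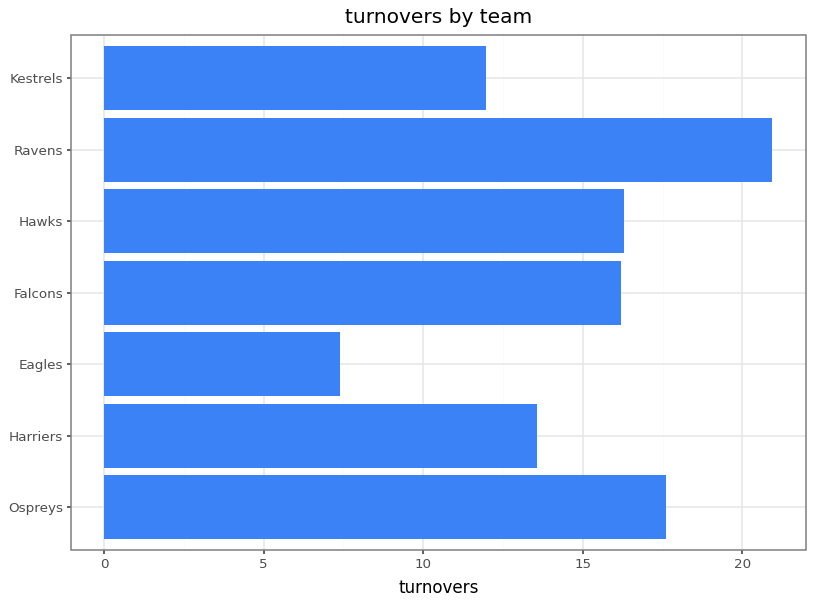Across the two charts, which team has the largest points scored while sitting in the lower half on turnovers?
Eagles

Chart 2 median turnovers ≈ 16; below-median teams: Harriers, Eagles, Kestrels. Among those, Eagles has the highest points scored (≈ 120).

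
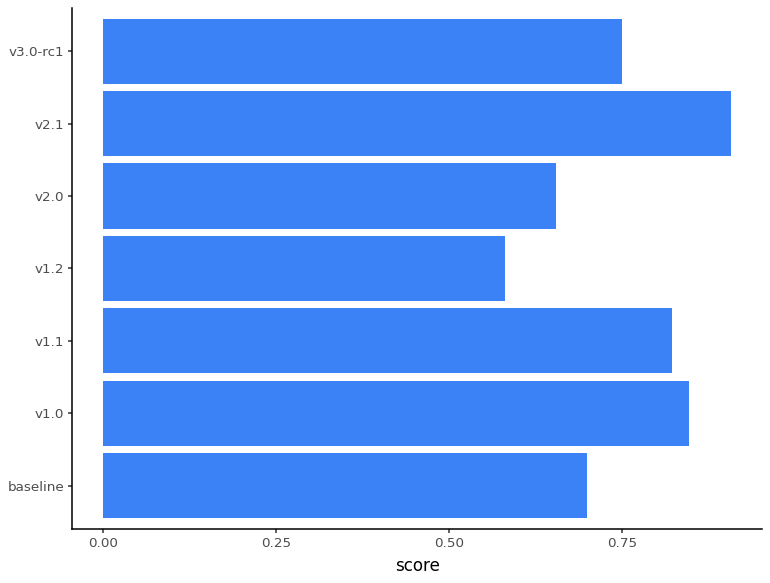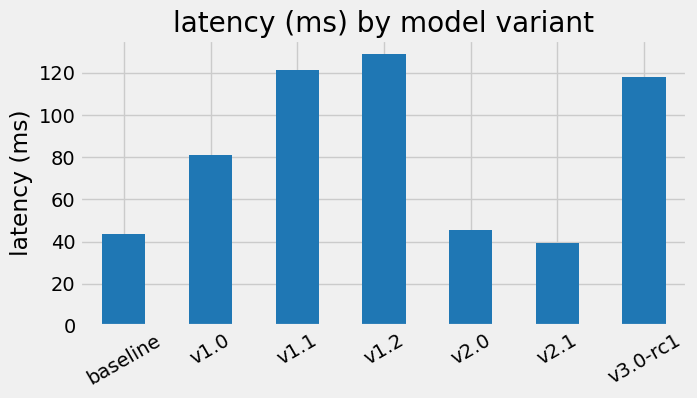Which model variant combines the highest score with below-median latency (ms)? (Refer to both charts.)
v2.1

Chart 2 median latency (ms) ≈ 80; below-median model variants: baseline, v2.0, v2.1. Among those, v2.1 has the highest score (≈ 0.9).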